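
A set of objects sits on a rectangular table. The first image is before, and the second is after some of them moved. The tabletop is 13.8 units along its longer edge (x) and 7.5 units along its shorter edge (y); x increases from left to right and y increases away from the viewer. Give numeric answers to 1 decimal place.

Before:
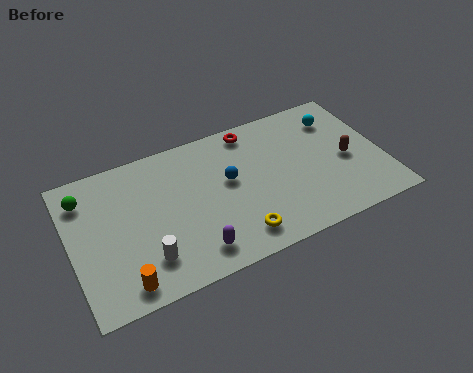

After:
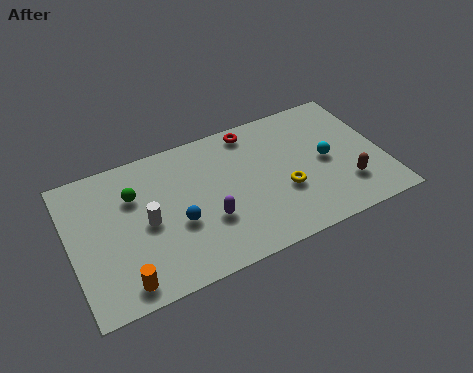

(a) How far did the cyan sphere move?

2.2

The cyan sphere was near (12.1, 5.8) before and (11.3, 3.7) after, so it travelled √(0.8² + 2.1²) ≈ 2.2 units.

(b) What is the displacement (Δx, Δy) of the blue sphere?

(-2.4, -1.3)

The blue sphere was at about (7.0, 4.3) and moved to about (4.6, 3.0).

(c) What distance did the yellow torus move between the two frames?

2.7

The yellow torus moved from about (7.0, 1.3) to (9.3, 2.8), a distance of √(2.3² + 1.5²) ≈ 2.7.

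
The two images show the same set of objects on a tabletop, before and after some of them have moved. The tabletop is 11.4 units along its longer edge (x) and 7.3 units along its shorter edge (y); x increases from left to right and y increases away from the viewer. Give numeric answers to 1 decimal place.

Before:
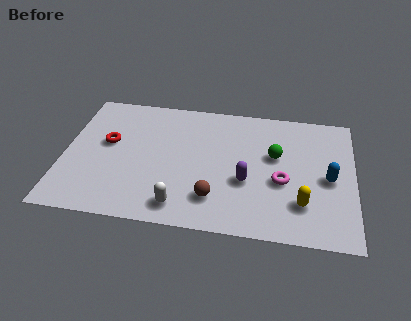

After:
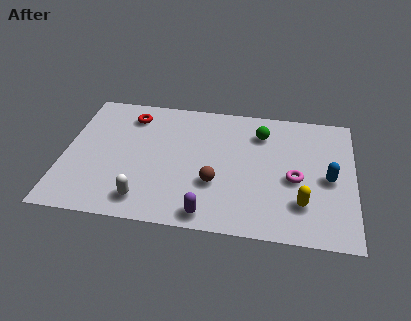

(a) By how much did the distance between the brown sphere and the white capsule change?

+1.6

Before: roughly 1.4 units apart; after: 3.0. That's 1.6 units further apart.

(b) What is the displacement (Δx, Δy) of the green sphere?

(-0.6, 1.2)

The green sphere was at about (8.3, 4.4) and moved to about (7.7, 5.6).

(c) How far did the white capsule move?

1.4

The white capsule was near (4.7, 1.1) before and (3.3, 1.2) after, so it travelled √(1.4² + 0.1²) ≈ 1.4 units.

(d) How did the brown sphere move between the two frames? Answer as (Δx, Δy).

(0.0, 0.8)

From the two frames, the brown sphere sits at roughly (6.0, 1.7) before and (6.0, 2.5) after.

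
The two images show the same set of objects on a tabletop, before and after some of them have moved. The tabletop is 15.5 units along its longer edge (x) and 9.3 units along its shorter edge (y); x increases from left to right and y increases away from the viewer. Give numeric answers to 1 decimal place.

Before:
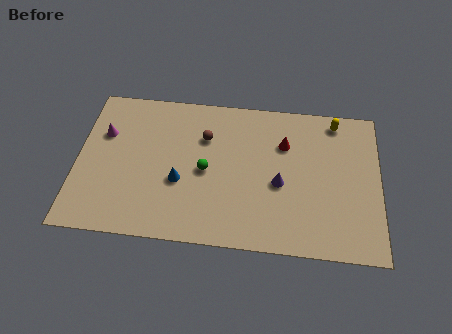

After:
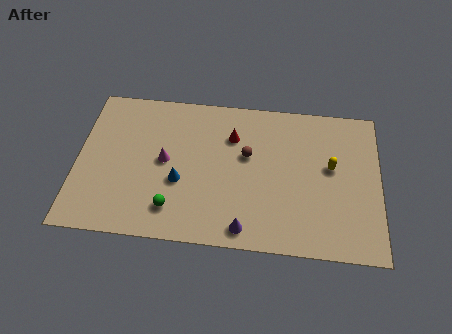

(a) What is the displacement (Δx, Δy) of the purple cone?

(-1.7, -2.9)

From the two frames, the purple cone sits at roughly (10.4, 4.0) before and (8.7, 1.1) after.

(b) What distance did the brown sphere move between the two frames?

2.4

The brown sphere moved from about (6.5, 6.5) to (8.7, 5.6), a distance of √(2.2² + 0.9²) ≈ 2.4.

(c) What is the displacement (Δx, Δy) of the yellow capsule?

(-0.2, -2.9)

The yellow capsule started near (13.2, 8.2) and ended near (13.0, 5.3).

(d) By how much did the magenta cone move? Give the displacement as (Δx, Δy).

(3.2, -1.4)

The magenta cone started near (1.3, 6.2) and ended near (4.5, 4.8).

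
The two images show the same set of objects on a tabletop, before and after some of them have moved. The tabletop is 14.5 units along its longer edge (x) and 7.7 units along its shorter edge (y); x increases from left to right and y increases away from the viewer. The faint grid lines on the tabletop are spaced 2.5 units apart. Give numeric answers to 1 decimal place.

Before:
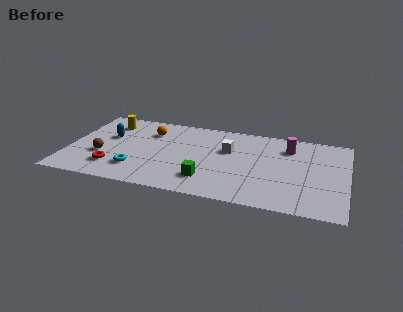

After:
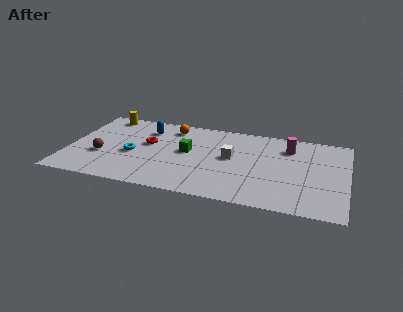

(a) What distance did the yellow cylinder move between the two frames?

0.8

From (1.9, 6.1) to (1.6, 6.8), the yellow cylinder covered √(0.3² + 0.7²) ≈ 0.8 units.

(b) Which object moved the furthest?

the red torus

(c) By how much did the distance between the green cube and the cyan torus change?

-0.8

The distance was about 3.7 in the first image and 2.9 in the second, so they moved 0.8 units closer together.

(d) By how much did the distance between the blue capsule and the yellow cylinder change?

+1.1

They were about 1.4 units apart before and 2.5 after — 1.1 units further apart.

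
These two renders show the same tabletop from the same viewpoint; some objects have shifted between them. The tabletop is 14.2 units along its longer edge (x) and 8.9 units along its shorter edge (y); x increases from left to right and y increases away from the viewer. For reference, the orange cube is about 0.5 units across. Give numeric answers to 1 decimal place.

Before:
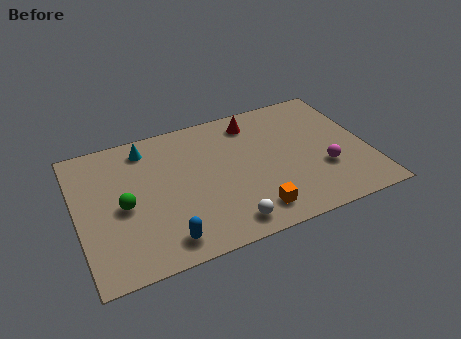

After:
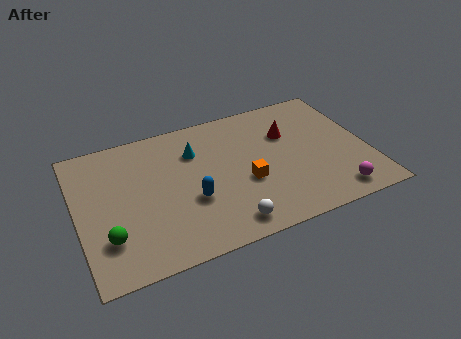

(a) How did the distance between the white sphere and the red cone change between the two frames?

-0.5

Before: roughly 6.5 units apart; after: 6.0. That's 0.5 units closer together.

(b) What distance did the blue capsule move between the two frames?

2.5

From (3.9, 1.3) to (5.4, 3.3), the blue capsule covered √(1.5² + 2.0²) ≈ 2.5 units.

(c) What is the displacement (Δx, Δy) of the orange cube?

(-0.1, 2.0)

The orange cube started near (8.2, 1.5) and ended near (8.1, 3.5).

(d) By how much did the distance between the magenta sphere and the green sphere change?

+1.2

They were about 9.8 units apart before and 11.0 after — 1.2 units further apart.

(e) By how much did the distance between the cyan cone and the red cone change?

-0.7

The distance was about 5.3 in the first image and 4.6 in the second, so they moved 0.7 units closer together.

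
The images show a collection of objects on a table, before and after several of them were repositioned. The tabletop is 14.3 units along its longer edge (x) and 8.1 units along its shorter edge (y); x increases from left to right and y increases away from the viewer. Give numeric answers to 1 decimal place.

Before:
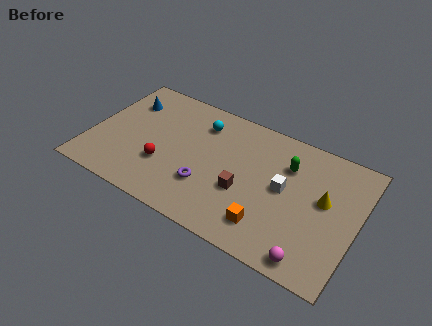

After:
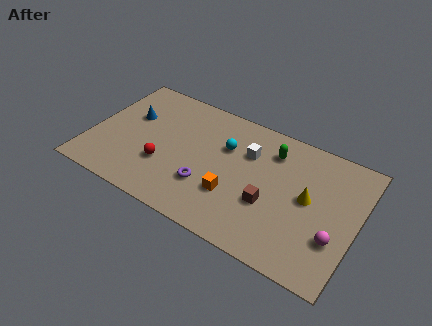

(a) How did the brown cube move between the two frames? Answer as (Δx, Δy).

(1.4, -0.1)

The brown cube started near (8.4, 3.1) and ended near (9.8, 3.0).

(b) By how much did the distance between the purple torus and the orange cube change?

-2.1

Before: roughly 3.5 units apart; after: 1.4. That's 2.1 units closer together.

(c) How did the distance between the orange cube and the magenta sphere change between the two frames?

+2.9

Before: roughly 2.5 units apart; after: 5.4. That's 2.9 units further apart.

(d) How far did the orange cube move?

2.2

From (9.9, 1.7) to (7.9, 2.6), the orange cube covered √(2.0² + 0.9²) ≈ 2.2 units.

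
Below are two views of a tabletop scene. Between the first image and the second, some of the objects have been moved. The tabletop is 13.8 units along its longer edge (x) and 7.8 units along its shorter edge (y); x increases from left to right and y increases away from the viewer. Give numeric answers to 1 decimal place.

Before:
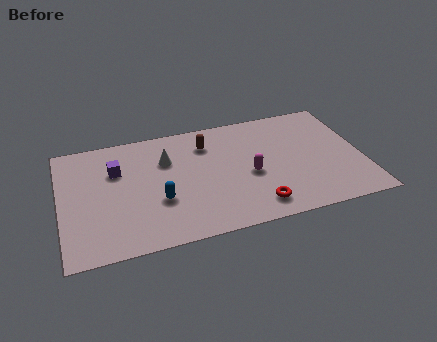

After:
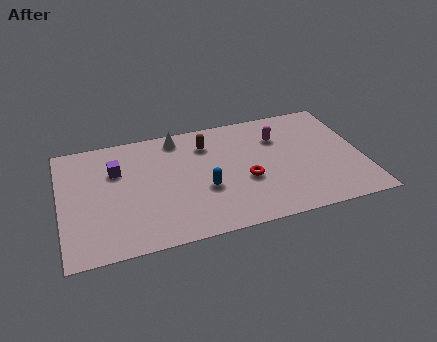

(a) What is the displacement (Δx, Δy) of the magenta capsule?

(1.5, 2.2)

The magenta capsule was at about (8.6, 3.4) and moved to about (10.1, 5.6).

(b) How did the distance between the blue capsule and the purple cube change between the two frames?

+1.4

Before: roughly 3.1 units apart; after: 4.5. That's 1.4 units further apart.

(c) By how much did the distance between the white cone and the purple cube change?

+1.0

The distance was about 2.3 in the first image and 3.3 in the second, so they moved 1.0 units further apart.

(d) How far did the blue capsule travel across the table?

2.1

The blue capsule moved from about (4.4, 2.8) to (6.5, 3.0), a distance of √(2.1² + 0.2²) ≈ 2.1.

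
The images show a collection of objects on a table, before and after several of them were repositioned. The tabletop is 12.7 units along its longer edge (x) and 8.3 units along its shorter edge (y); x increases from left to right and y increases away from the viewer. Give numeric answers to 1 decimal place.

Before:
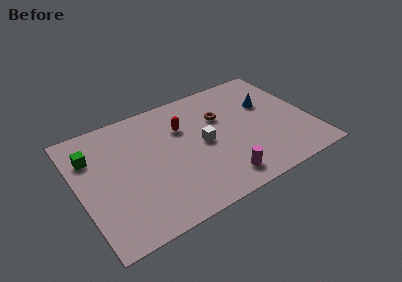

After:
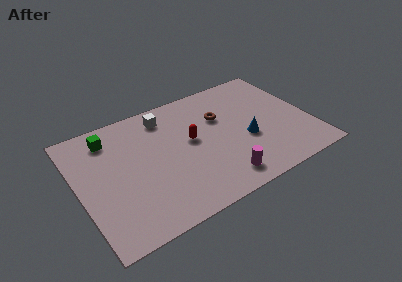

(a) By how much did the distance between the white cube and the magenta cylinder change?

+3.2

They were about 2.8 units apart before and 6.0 after — 3.2 units further apart.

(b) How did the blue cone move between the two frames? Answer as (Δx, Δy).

(-1.5, -2.0)

The blue cone was at about (10.6, 5.3) and moved to about (9.1, 3.3).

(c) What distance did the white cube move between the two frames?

3.3

The white cube was near (6.8, 4.1) before and (5.1, 6.9) after, so it travelled √(1.7² + 2.8²) ≈ 3.3 units.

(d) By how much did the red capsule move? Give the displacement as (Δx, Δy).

(0.3, -1.1)

The red capsule started near (5.9, 5.7) and ended near (6.2, 4.6).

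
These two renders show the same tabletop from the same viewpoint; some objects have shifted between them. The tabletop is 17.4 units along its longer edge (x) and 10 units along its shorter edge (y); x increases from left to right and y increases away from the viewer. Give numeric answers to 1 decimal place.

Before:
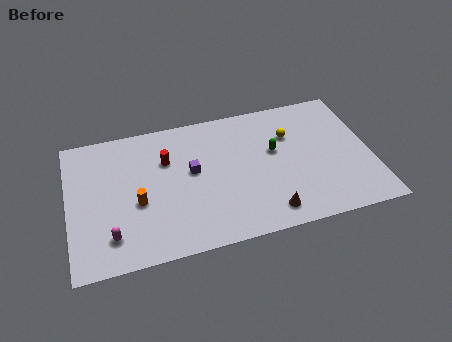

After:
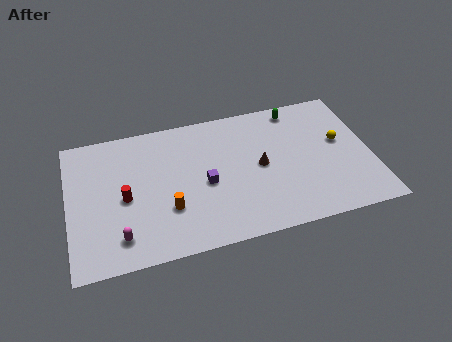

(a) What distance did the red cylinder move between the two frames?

3.3

The red cylinder moved from about (5.7, 6.8) to (3.2, 4.6), a distance of √(2.5² + 2.2²) ≈ 3.3.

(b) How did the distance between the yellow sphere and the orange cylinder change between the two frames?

+1.0

They were about 9.4 units apart before and 10.4 after — 1.0 units further apart.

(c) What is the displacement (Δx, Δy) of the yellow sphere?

(2.8, -1.2)

The yellow sphere started near (12.9, 6.9) and ended near (15.7, 5.7).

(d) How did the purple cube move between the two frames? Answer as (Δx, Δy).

(0.7, -1.1)

The purple cube was at about (7.1, 5.6) and moved to about (7.8, 4.5).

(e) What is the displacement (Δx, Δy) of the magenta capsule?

(0.5, -0.2)

From the two frames, the magenta capsule sits at roughly (2.3, 2.1) before and (2.8, 1.9) after.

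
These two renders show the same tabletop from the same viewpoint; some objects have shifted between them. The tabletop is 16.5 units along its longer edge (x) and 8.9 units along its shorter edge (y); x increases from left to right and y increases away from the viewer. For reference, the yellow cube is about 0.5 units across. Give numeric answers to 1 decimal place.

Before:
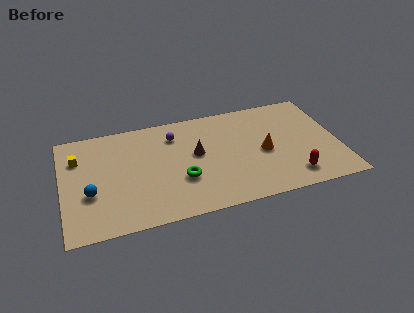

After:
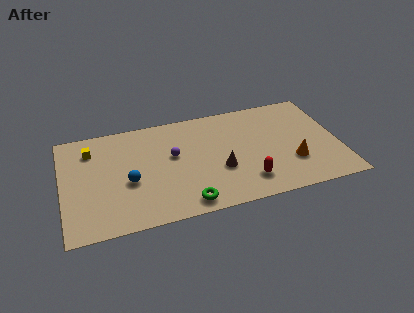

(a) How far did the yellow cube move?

0.9

The yellow cube was near (1.0, 6.4) before and (1.8, 6.9) after, so it travelled √(0.8² + 0.5²) ≈ 0.9 units.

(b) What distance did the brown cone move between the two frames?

2.1

The brown cone was near (8.0, 5.0) before and (9.3, 3.3) after, so it travelled √(1.3² + 1.7²) ≈ 2.1 units.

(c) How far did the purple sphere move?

1.7

The purple sphere moved from about (6.8, 6.9) to (6.6, 5.2), a distance of √(0.2² + 1.7²) ≈ 1.7.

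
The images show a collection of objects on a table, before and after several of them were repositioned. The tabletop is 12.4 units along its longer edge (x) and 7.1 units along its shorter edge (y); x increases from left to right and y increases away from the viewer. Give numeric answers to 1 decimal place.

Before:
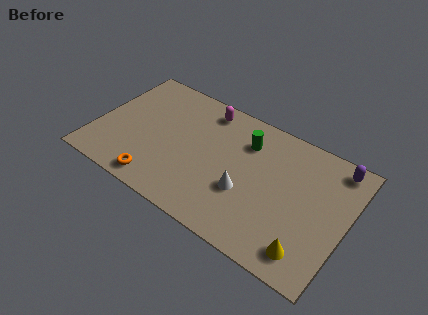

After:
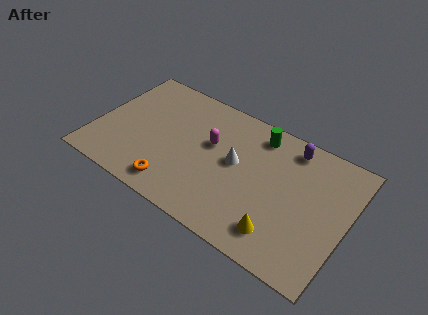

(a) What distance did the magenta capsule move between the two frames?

1.9

From (5.0, 6.1) to (5.6, 4.3), the magenta capsule covered √(0.6² + 1.8²) ≈ 1.9 units.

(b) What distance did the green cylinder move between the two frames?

0.9

The green cylinder moved from about (7.2, 5.3) to (7.7, 6.0), a distance of √(0.5² + 0.7²) ≈ 0.9.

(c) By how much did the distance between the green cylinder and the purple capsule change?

-2.8

The distance was about 4.4 in the first image and 1.6 in the second, so they moved 2.8 units closer together.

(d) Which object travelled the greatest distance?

the purple capsule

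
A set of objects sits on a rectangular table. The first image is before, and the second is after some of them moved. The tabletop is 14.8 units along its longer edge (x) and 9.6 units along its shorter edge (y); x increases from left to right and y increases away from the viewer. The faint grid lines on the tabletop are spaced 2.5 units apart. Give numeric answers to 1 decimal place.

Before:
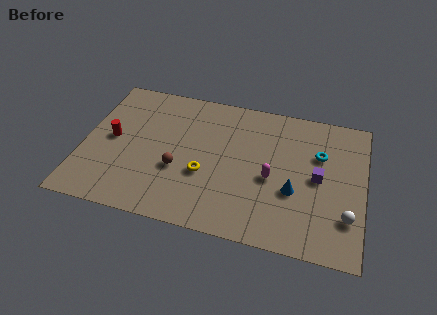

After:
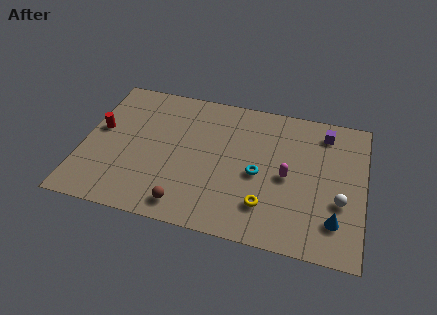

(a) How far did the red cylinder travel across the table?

0.9

From (1.5, 4.9) to (0.8, 5.4), the red cylinder covered √(0.7² + 0.5²) ≈ 0.9 units.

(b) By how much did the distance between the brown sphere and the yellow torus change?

+2.8

They were about 1.4 units apart before and 4.2 after — 2.8 units further apart.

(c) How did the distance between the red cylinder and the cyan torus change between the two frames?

-2.4

Before: roughly 11.0 units apart; after: 8.6. That's 2.4 units closer together.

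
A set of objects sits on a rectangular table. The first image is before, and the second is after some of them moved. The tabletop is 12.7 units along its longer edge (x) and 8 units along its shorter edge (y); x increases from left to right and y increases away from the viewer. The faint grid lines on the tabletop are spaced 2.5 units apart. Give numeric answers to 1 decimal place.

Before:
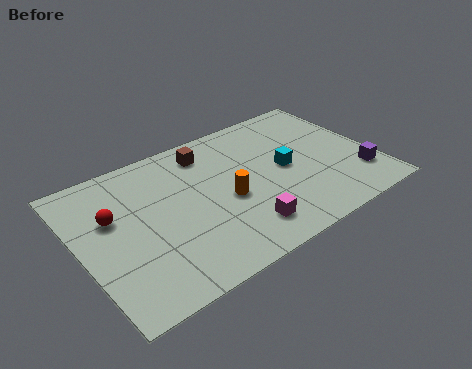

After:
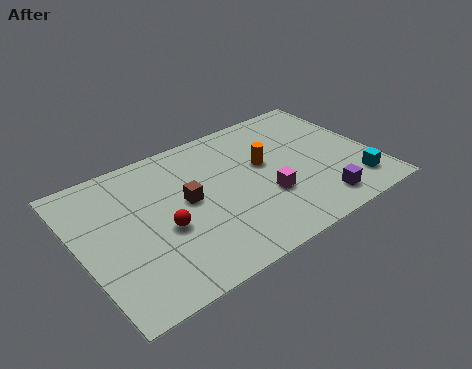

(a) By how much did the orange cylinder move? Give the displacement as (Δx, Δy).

(1.9, 1.2)

From the two frames, the orange cylinder sits at roughly (6.2, 3.5) before and (8.1, 4.7) after.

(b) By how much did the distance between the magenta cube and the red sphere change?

-1.6

They were about 6.0 units apart before and 4.4 after — 1.6 units closer together.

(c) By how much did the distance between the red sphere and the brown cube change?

-3.1

They were about 4.7 units apart before and 1.6 after — 3.1 units closer together.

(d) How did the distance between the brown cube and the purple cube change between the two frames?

-1.5

The distance was about 7.5 in the first image and 6.0 in the second, so they moved 1.5 units closer together.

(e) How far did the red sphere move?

2.5

From (1.5, 5.0) to (3.4, 3.3), the red sphere covered √(1.9² + 1.7²) ≈ 2.5 units.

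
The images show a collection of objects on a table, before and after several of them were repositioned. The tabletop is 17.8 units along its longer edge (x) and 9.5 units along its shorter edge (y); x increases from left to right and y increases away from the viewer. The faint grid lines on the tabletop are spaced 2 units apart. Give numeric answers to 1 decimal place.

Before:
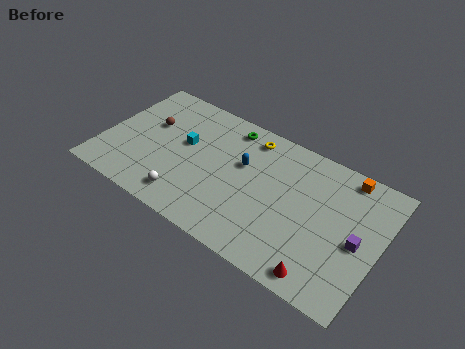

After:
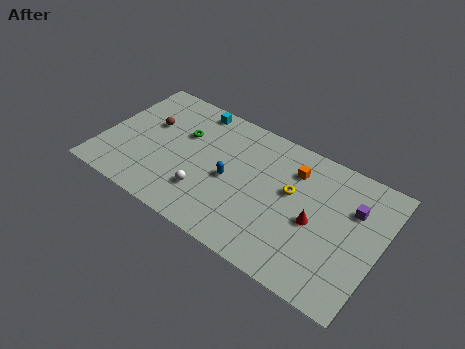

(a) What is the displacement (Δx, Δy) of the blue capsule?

(-0.6, -1.5)

The blue capsule was at about (8.9, 5.9) and moved to about (8.3, 4.4).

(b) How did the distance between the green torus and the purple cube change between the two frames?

+1.3

Before: roughly 9.7 units apart; after: 11.0. That's 1.3 units further apart.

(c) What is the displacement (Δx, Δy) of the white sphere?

(1.1, 1.0)

From the two frames, the white sphere sits at roughly (5.9, 1.6) before and (7.0, 2.6) after.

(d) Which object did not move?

the brown sphere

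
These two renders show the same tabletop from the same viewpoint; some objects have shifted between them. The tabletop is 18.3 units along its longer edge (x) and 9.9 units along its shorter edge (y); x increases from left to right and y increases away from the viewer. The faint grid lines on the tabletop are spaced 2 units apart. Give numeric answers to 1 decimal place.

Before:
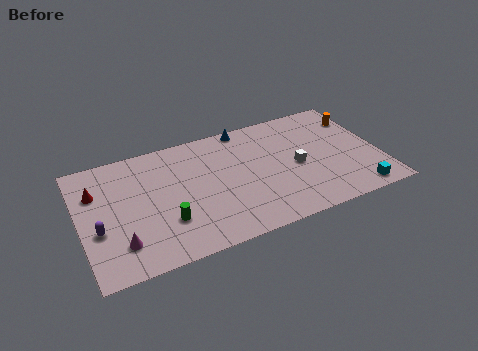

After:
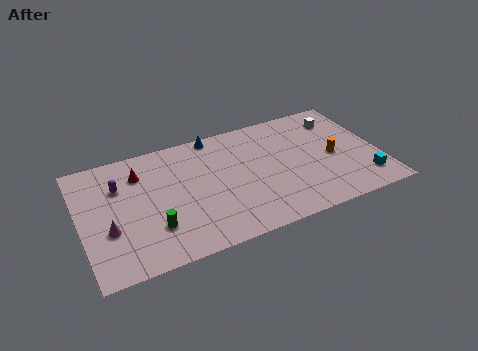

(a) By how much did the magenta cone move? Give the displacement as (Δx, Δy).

(-0.6, 1.3)

The magenta cone started near (2.2, 2.3) and ended near (1.6, 3.6).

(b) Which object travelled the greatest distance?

the white cube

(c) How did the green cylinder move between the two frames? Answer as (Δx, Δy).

(-0.8, -0.2)

The green cylinder was at about (5.0, 3.0) and moved to about (4.2, 2.8).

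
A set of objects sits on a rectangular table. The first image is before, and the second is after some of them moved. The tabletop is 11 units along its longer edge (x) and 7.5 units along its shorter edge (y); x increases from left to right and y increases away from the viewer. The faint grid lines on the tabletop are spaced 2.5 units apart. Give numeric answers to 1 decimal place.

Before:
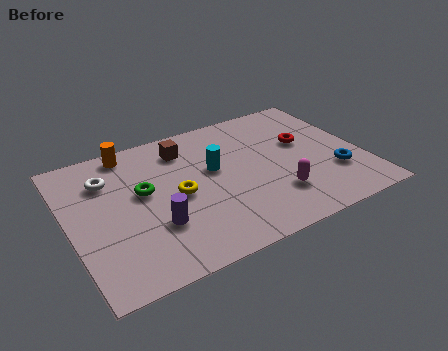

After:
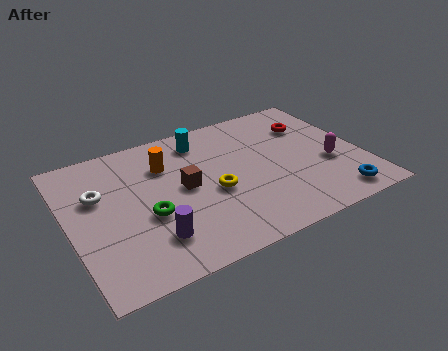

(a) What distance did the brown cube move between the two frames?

2.1

From (4.6, 6.0) to (4.3, 3.9), the brown cube covered √(0.3² + 2.1²) ≈ 2.1 units.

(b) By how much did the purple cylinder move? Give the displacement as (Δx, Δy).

(-0.2, -0.6)

The purple cylinder was at about (3.0, 2.4) and moved to about (2.8, 1.8).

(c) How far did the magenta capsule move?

2.4

The magenta capsule was near (7.5, 2.0) before and (9.7, 2.9) after, so it travelled √(2.2² + 0.9²) ≈ 2.4 units.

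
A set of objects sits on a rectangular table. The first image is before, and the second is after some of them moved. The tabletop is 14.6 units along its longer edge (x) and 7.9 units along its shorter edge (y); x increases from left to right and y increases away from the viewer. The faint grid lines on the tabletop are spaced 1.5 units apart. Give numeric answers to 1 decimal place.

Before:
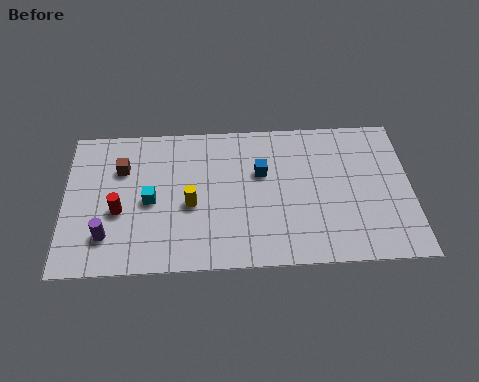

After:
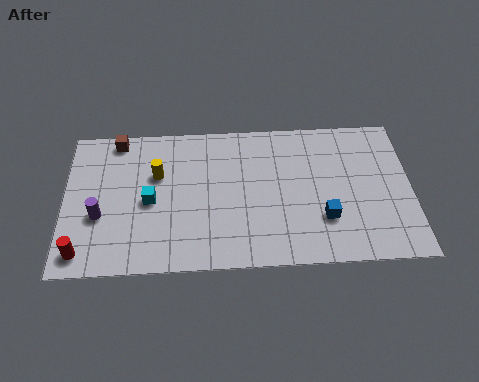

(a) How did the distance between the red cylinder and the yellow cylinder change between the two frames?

+2.1

Before: roughly 3.0 units apart; after: 5.1. That's 2.1 units further apart.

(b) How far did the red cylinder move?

2.6

From (2.3, 3.2) to (0.8, 1.1), the red cylinder covered √(1.5² + 2.1²) ≈ 2.6 units.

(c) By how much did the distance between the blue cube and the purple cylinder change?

+2.2

Before: roughly 7.2 units apart; after: 9.4. That's 2.2 units further apart.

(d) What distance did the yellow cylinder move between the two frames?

2.2

The yellow cylinder moved from about (5.3, 3.4) to (3.9, 5.1), a distance of √(1.4² + 1.7²) ≈ 2.2.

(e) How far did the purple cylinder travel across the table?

1.1

The purple cylinder moved from about (1.8, 1.9) to (1.5, 3.0), a distance of √(0.3² + 1.1²) ≈ 1.1.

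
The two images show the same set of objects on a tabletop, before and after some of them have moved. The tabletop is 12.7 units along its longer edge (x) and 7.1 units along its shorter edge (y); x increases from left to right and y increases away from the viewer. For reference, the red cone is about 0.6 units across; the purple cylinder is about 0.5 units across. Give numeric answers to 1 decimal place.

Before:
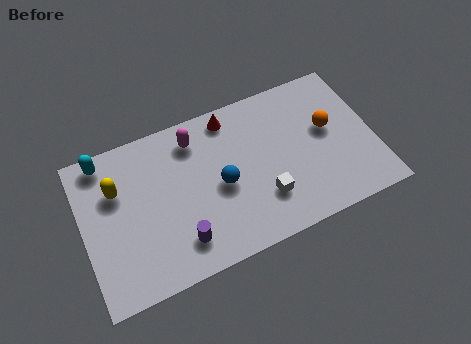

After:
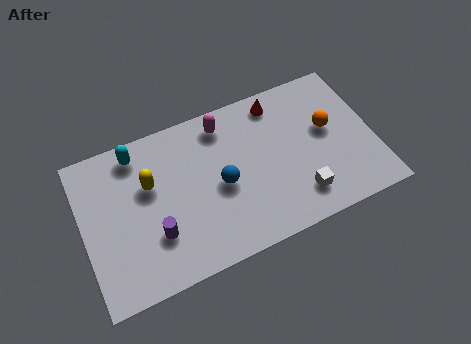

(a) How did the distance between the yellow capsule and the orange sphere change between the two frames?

-1.4

They were about 9.2 units apart before and 7.8 after — 1.4 units closer together.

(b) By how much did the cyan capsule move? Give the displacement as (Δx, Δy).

(1.4, -0.2)

From the two frames, the cyan capsule sits at roughly (1.2, 6.3) before and (2.6, 6.1) after.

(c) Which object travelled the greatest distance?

the red cone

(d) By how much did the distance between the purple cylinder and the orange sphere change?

+0.7

They were about 7.3 units apart before and 8.0 after — 0.7 units further apart.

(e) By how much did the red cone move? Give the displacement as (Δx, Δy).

(2.1, -0.1)

The red cone was at about (6.7, 6.2) and moved to about (8.8, 6.1).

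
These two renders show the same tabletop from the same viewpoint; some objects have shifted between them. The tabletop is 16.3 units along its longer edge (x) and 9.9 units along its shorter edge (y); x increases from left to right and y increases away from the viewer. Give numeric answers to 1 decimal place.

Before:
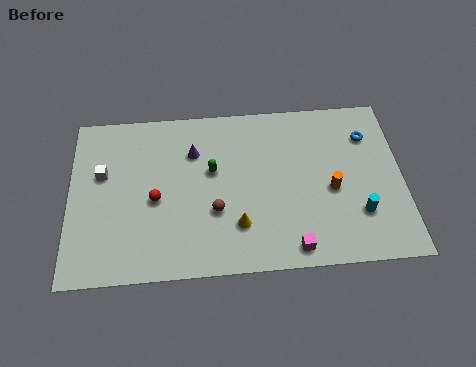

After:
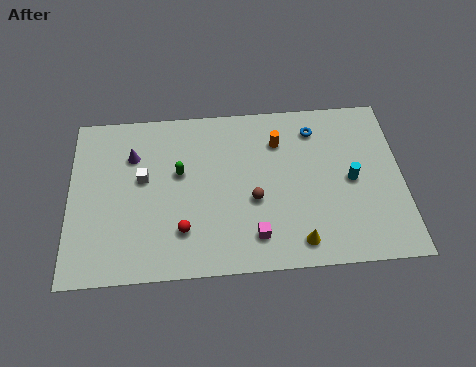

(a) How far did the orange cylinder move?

4.0

From (12.8, 4.3) to (10.3, 7.4), the orange cylinder covered √(2.5² + 3.1²) ≈ 4.0 units.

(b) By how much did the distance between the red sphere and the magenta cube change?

-3.8

Before: roughly 7.4 units apart; after: 3.6. That's 3.8 units closer together.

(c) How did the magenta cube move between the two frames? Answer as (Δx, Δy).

(-1.8, 0.8)

From the two frames, the magenta cube sits at roughly (10.8, 1.1) before and (9.0, 1.9) after.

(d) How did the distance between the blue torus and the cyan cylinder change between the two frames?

-1.0

The distance was about 4.6 in the first image and 3.6 in the second, so they moved 1.0 units closer together.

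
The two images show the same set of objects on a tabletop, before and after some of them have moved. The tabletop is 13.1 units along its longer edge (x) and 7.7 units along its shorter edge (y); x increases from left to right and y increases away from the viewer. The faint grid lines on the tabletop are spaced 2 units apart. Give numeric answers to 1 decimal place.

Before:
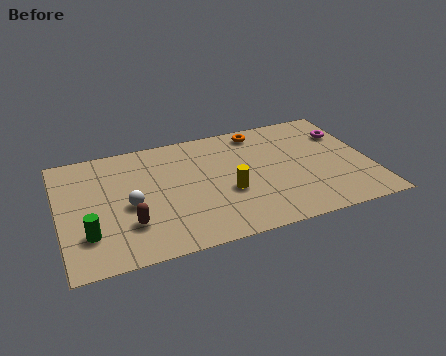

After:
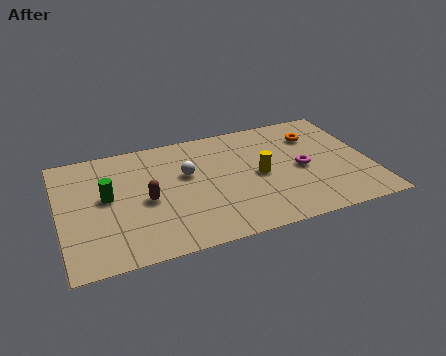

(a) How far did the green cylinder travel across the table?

2.3

From (1.1, 2.1) to (2.0, 4.2), the green cylinder covered √(0.9² + 2.1²) ≈ 2.3 units.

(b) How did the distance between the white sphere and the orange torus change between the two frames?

-1.0

Before: roughly 6.7 units apart; after: 5.7. That's 1.0 units closer together.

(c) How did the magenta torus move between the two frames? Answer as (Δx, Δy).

(-2.1, -1.9)

The magenta torus started near (12.3, 5.5) and ended near (10.2, 3.6).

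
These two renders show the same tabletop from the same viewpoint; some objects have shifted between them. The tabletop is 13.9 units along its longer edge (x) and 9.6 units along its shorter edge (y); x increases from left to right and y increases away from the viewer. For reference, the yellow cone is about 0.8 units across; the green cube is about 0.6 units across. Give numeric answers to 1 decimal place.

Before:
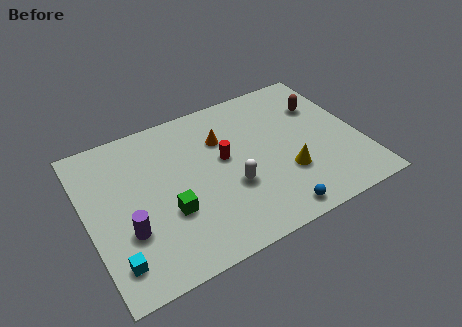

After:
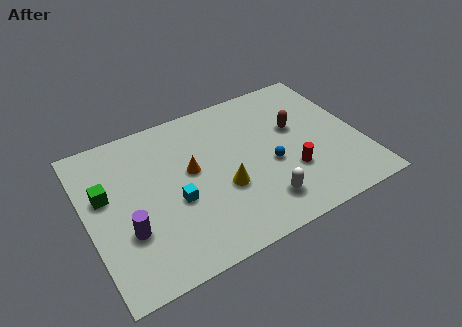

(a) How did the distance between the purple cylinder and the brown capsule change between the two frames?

-1.7

The distance was about 11.1 in the first image and 9.4 in the second, so they moved 1.7 units closer together.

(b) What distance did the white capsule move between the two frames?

2.1

From (7.1, 3.5) to (8.4, 1.9), the white capsule covered √(1.3² + 1.6²) ≈ 2.1 units.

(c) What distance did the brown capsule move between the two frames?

1.7

The brown capsule was near (12.3, 6.7) before and (10.8, 5.8) after, so it travelled √(1.5² + 0.9²) ≈ 1.7 units.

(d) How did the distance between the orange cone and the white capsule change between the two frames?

+1.5

The distance was about 3.2 in the first image and 4.7 in the second, so they moved 1.5 units further apart.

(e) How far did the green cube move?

3.8

The green cube moved from about (3.9, 3.4) to (1.0, 5.8), a distance of √(2.9² + 2.4²) ≈ 3.8.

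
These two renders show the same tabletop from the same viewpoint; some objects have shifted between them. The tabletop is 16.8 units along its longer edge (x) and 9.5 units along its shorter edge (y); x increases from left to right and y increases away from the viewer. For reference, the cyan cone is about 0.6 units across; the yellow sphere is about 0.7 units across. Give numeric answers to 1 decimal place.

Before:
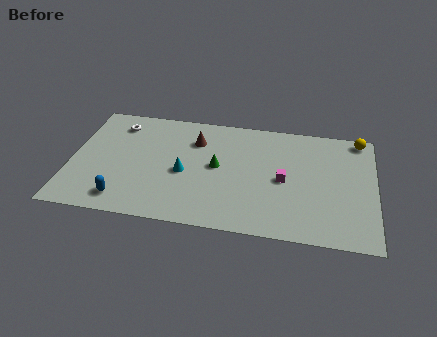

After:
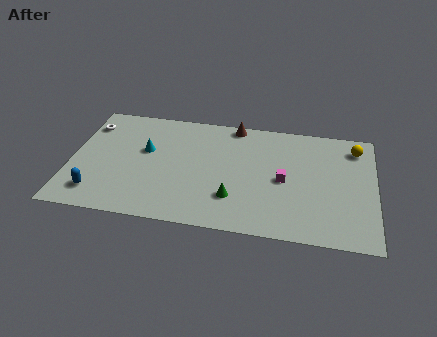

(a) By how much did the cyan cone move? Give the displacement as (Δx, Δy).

(-2.2, 1.5)

The cyan cone started near (6.3, 4.2) and ended near (4.1, 5.7).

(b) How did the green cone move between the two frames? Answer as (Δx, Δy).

(1.0, -2.4)

The green cone started near (8.1, 5.0) and ended near (9.1, 2.6).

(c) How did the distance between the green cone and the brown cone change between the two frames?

+3.7

The distance was about 2.4 in the first image and 6.1 in the second, so they moved 3.7 units further apart.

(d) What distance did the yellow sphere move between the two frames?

0.8

From (15.9, 8.6) to (15.7, 7.8), the yellow sphere covered √(0.2² + 0.8²) ≈ 0.8 units.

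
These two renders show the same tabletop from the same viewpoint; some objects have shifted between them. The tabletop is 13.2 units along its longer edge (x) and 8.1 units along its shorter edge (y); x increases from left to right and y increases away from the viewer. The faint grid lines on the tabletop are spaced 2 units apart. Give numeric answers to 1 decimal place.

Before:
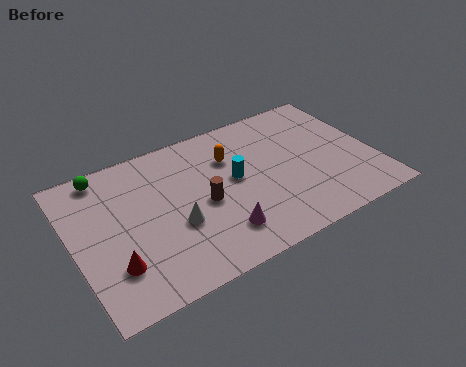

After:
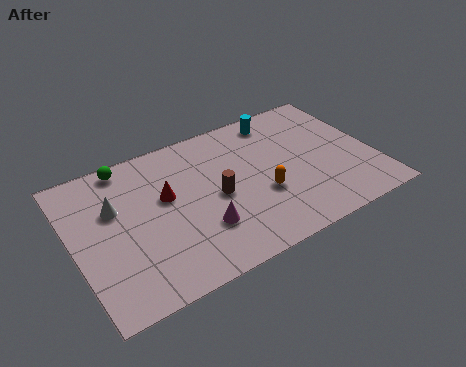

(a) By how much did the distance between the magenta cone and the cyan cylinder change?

+3.4

The distance was about 2.8 in the first image and 6.2 in the second, so they moved 3.4 units further apart.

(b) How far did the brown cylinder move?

0.6

The brown cylinder was near (5.6, 3.7) before and (6.2, 3.8) after, so it travelled √(0.6² + 0.1²) ≈ 0.6 units.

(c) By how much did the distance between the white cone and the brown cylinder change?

+3.1

They were about 1.4 units apart before and 4.5 after — 3.1 units further apart.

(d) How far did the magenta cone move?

0.9

The magenta cone moved from about (6.0, 1.8) to (5.3, 2.4), a distance of √(0.7² + 0.6²) ≈ 0.9.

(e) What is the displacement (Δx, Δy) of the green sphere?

(1.0, 0.1)

The green sphere was at about (1.7, 7.2) and moved to about (2.7, 7.3).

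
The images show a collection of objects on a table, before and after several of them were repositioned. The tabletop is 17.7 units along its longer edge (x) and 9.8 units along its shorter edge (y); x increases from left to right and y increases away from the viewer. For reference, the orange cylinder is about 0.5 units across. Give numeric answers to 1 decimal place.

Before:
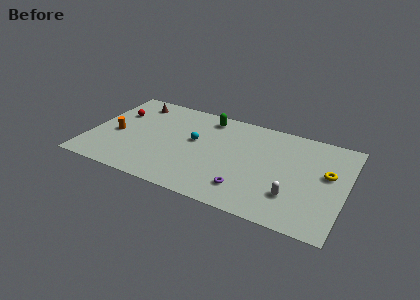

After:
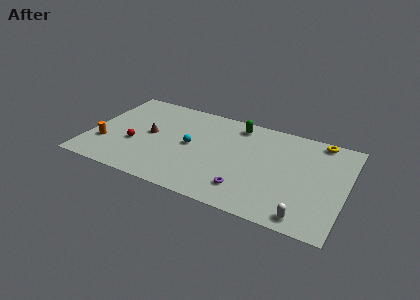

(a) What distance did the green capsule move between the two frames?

2.1

From (7.8, 8.4) to (9.9, 8.4), the green capsule covered √(2.1² + 0.0²) ≈ 2.1 units.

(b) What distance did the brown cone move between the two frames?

3.4

From (2.6, 8.2) to (4.1, 5.1), the brown cone covered √(1.5² + 3.1²) ≈ 3.4 units.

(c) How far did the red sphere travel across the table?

3.3

The red sphere was near (1.6, 6.6) before and (3.2, 3.7) after, so it travelled √(1.6² + 2.9²) ≈ 3.3 units.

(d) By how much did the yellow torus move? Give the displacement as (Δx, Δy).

(-0.8, 3.2)

The yellow torus was at about (16.4, 5.7) and moved to about (15.6, 8.9).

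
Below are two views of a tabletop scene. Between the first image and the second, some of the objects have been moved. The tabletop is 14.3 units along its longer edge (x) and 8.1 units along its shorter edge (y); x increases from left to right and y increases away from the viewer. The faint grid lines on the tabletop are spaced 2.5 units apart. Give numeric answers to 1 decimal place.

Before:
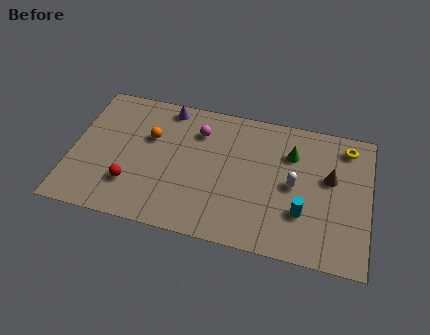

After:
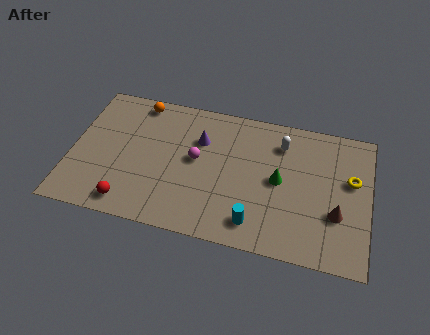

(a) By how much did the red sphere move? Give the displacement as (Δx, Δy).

(0.0, -1.1)

From the two frames, the red sphere sits at roughly (3.0, 2.2) before and (3.0, 1.1) after.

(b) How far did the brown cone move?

2.0

From (12.4, 4.8) to (12.8, 2.8), the brown cone covered √(0.4² + 2.0²) ≈ 2.0 units.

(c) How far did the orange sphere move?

2.1

From (3.7, 5.2) to (3.0, 7.2), the orange sphere covered √(0.7² + 2.0²) ≈ 2.1 units.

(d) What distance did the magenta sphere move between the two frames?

1.7

From (6.0, 6.1) to (6.0, 4.4), the magenta sphere covered √(0.0² + 1.7²) ≈ 1.7 units.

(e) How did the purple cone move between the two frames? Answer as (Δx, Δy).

(1.7, -1.6)

The purple cone started near (4.4, 7.2) and ended near (6.1, 5.6).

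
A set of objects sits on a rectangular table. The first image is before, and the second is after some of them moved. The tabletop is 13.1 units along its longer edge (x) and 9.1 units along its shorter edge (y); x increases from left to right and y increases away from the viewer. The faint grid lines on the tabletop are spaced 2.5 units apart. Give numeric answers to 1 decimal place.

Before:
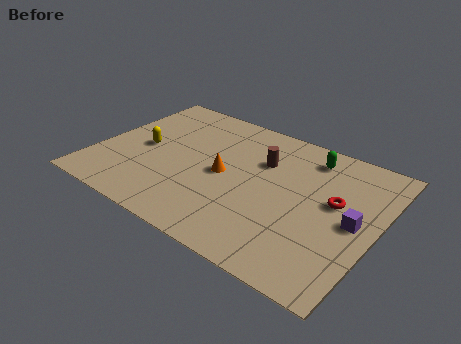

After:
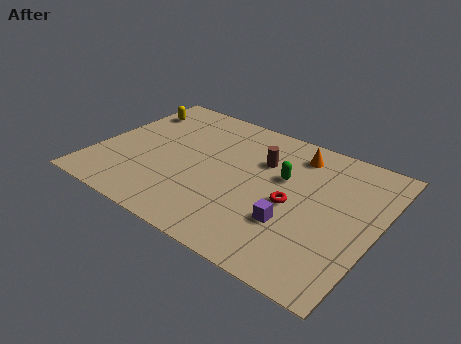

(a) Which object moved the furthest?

the orange cone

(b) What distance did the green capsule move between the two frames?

2.2

The green capsule moved from about (9.5, 7.6) to (8.6, 5.6), a distance of √(0.9² + 2.0²) ≈ 2.2.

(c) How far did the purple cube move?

3.0

The purple cube was near (12.1, 4.4) before and (9.5, 2.9) after, so it travelled √(2.6² + 1.5²) ≈ 3.0 units.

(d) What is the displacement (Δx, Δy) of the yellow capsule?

(-1.1, 2.6)

The yellow capsule was at about (2.1, 4.4) and moved to about (1.0, 7.0).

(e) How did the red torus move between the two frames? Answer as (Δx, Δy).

(-1.8, -1.1)

The red torus started near (11.1, 5.2) and ended near (9.3, 4.1).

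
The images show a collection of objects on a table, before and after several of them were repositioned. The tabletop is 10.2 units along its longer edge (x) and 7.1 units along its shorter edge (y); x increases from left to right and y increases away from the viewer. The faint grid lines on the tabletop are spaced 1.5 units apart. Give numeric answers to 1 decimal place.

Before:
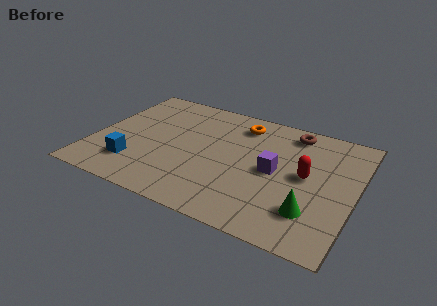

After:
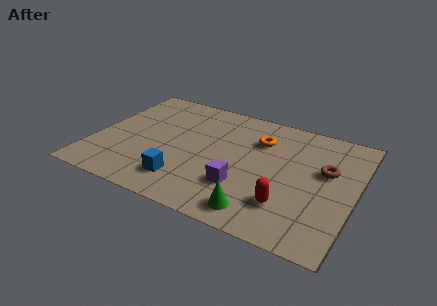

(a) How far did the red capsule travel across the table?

2.0

The red capsule was near (8.3, 3.7) before and (7.8, 1.8) after, so it travelled √(0.5² + 1.9²) ≈ 2.0 units.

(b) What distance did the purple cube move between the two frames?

1.8

The purple cube moved from about (7.1, 3.5) to (6.0, 2.1), a distance of √(1.1² + 1.4²) ≈ 1.8.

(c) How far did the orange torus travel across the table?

1.1

From (5.5, 5.8) to (6.3, 5.1), the orange torus covered √(0.8² + 0.7²) ≈ 1.1 units.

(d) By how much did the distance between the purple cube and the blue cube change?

-3.3

The distance was about 5.6 in the first image and 2.3 in the second, so they moved 3.3 units closer together.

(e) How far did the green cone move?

2.1

The green cone was near (8.7, 1.8) before and (6.8, 1.0) after, so it travelled √(1.9² + 0.8²) ≈ 2.1 units.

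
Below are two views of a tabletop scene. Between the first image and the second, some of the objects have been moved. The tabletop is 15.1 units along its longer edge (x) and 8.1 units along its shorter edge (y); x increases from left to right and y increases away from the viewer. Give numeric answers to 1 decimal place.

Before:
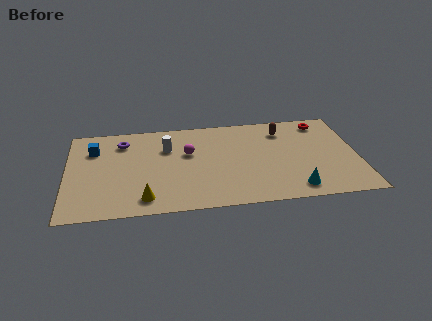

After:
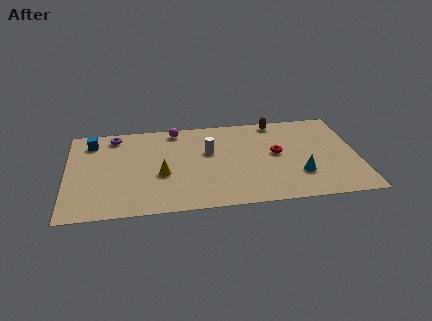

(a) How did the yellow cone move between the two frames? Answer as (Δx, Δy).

(0.9, 2.0)

The yellow cone was at about (4.0, 1.3) and moved to about (4.9, 3.3).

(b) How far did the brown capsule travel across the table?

0.9

The brown capsule was near (11.3, 6.4) before and (11.0, 7.3) after, so it travelled √(0.3² + 0.9²) ≈ 0.9 units.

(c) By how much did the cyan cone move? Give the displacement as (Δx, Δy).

(0.3, 1.2)

From the two frames, the cyan cone sits at roughly (11.7, 1.2) before and (12.0, 2.4) after.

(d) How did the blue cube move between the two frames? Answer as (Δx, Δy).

(-0.1, 0.7)

The blue cube started near (1.4, 5.9) and ended near (1.3, 6.6).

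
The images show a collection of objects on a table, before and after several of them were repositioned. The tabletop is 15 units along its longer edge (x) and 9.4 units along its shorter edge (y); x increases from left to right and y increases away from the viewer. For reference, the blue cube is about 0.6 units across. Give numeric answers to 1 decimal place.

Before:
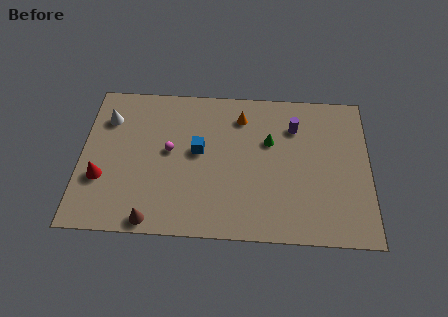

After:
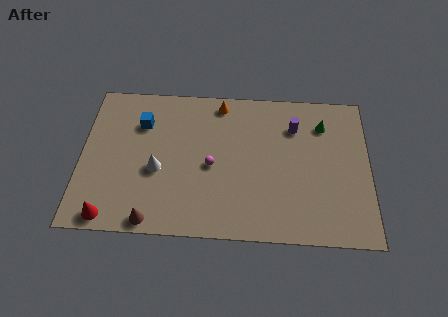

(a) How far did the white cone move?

4.1

The white cone was near (1.3, 7.0) before and (4.0, 3.9) after, so it travelled √(2.7² + 3.1²) ≈ 4.1 units.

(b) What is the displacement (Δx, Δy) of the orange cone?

(-1.1, 0.8)

From the two frames, the orange cone sits at roughly (8.3, 7.5) before and (7.2, 8.3) after.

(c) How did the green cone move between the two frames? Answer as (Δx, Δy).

(2.8, 1.2)

From the two frames, the green cone sits at roughly (9.8, 6.0) before and (12.6, 7.2) after.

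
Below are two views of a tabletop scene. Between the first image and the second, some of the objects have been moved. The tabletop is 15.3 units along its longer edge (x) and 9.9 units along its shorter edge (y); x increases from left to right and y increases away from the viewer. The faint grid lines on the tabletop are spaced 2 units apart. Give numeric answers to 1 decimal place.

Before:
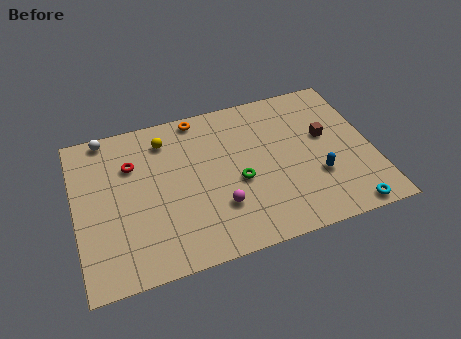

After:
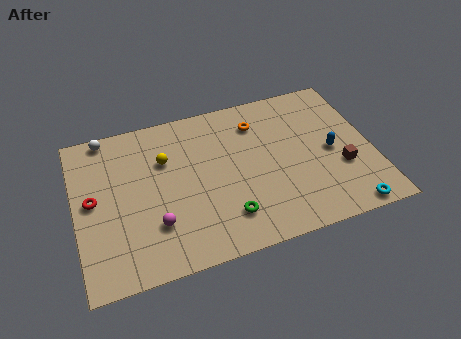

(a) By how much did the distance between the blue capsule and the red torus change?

+2.3

The distance was about 10.0 in the first image and 12.3 in the second, so they moved 2.3 units further apart.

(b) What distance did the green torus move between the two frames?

2.2

The green torus moved from about (8.3, 4.2) to (7.5, 2.2), a distance of √(0.8² + 2.0²) ≈ 2.2.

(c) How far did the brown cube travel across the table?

2.4

The brown cube moved from about (13.0, 5.8) to (13.6, 3.5), a distance of √(0.6² + 2.3²) ≈ 2.4.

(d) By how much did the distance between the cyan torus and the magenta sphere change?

+3.2

Before: roughly 6.7 units apart; after: 9.9. That's 3.2 units further apart.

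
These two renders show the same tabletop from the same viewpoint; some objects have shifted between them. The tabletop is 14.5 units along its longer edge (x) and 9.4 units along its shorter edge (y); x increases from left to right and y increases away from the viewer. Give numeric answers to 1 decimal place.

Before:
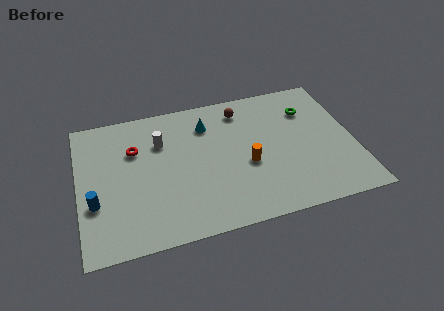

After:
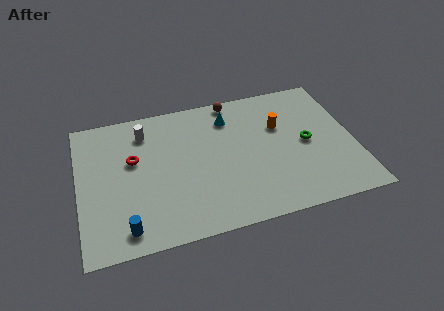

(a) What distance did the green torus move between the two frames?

2.3

The green torus was near (12.3, 6.9) before and (12.0, 4.6) after, so it travelled √(0.3² + 2.3²) ≈ 2.3 units.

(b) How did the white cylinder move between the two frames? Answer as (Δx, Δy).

(-0.8, 0.9)

The white cylinder was at about (4.4, 6.6) and moved to about (3.6, 7.5).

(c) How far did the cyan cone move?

1.2

From (6.9, 7.2) to (8.1, 7.4), the cyan cone covered √(1.2² + 0.2²) ≈ 1.2 units.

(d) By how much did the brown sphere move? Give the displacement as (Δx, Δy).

(-0.4, 0.8)

From the two frames, the brown sphere sits at roughly (8.8, 7.8) before and (8.4, 8.6) after.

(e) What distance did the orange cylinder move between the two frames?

2.9

The orange cylinder was near (8.8, 3.9) before and (10.7, 6.1) after, so it travelled √(1.9² + 2.2²) ≈ 2.9 units.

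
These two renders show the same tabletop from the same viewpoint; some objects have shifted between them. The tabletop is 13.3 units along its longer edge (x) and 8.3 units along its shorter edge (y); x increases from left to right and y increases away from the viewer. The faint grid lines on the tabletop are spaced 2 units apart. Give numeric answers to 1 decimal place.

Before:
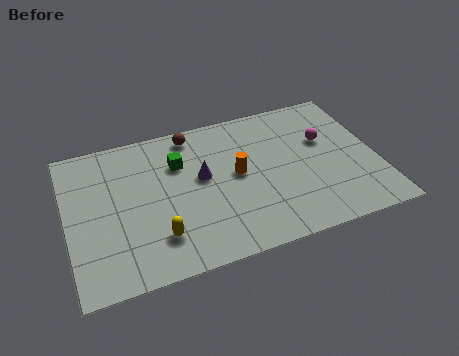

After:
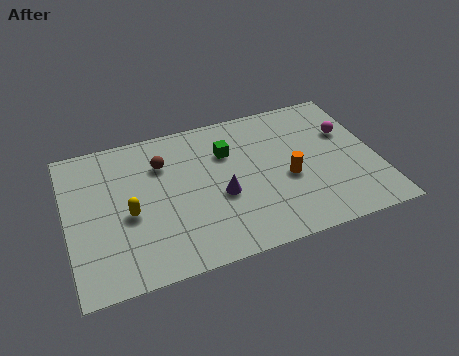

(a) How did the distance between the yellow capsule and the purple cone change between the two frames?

+0.5

Before: roughly 3.4 units apart; after: 3.9. That's 0.5 units further apart.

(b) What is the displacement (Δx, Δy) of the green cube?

(2.1, 0.0)

From the two frames, the green cube sits at roughly (4.9, 5.8) before and (7.0, 5.8) after.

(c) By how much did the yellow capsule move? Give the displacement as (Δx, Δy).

(-1.1, 1.6)

The yellow capsule was at about (3.7, 2.0) and moved to about (2.6, 3.6).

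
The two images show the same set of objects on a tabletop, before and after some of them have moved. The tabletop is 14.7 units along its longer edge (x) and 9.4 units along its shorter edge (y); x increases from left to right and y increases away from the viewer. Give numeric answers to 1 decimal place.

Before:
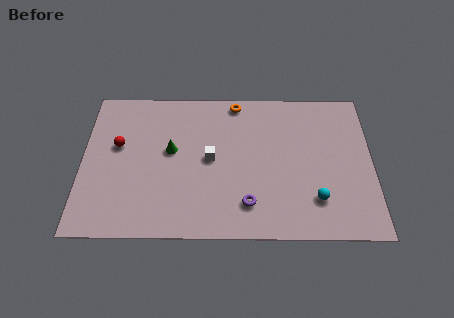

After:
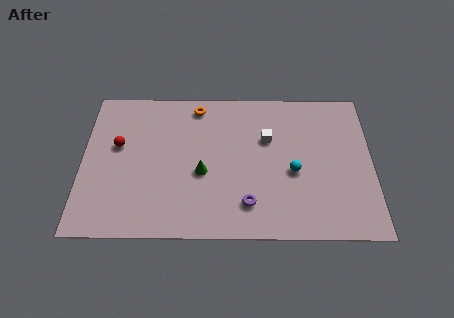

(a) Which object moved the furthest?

the white cube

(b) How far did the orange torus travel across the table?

2.0

From (7.8, 8.5) to (5.8, 8.2), the orange torus covered √(2.0² + 0.3²) ≈ 2.0 units.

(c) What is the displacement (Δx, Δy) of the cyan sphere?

(-1.1, 1.7)

The cyan sphere was at about (11.8, 2.3) and moved to about (10.7, 4.0).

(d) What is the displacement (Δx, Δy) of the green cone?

(1.6, -1.4)

The green cone was at about (4.5, 5.3) and moved to about (6.1, 3.9).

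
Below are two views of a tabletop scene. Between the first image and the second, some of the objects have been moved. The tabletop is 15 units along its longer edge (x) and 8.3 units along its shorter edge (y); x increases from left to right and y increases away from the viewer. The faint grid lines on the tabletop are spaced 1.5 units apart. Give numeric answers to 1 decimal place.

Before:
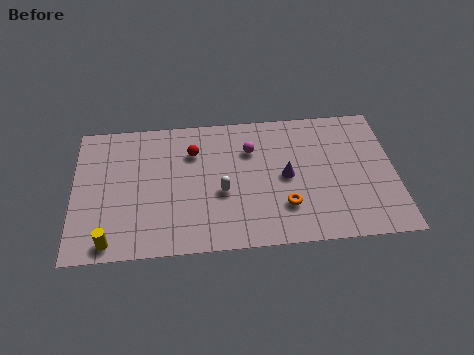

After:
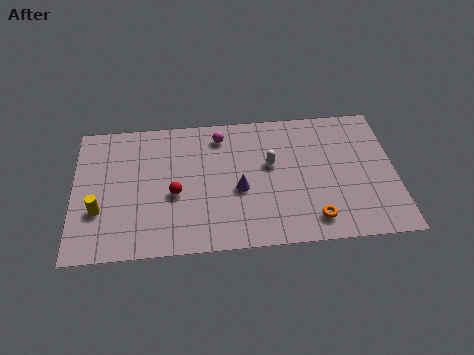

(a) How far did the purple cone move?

2.3

The purple cone was near (9.9, 4.1) before and (7.7, 3.5) after, so it travelled √(2.2² + 0.6²) ≈ 2.3 units.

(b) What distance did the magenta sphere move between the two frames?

1.7

The magenta sphere was near (8.3, 5.9) before and (6.9, 6.9) after, so it travelled √(1.4² + 1.0²) ≈ 1.7 units.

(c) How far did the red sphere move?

2.7

The red sphere was near (5.6, 6.0) before and (4.7, 3.5) after, so it travelled √(0.9² + 2.5²) ≈ 2.7 units.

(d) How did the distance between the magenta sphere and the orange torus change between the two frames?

+3.0

Before: roughly 3.9 units apart; after: 6.9. That's 3.0 units further apart.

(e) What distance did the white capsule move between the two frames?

2.7

From (6.9, 3.4) to (9.2, 4.9), the white capsule covered √(2.3² + 1.5²) ≈ 2.7 units.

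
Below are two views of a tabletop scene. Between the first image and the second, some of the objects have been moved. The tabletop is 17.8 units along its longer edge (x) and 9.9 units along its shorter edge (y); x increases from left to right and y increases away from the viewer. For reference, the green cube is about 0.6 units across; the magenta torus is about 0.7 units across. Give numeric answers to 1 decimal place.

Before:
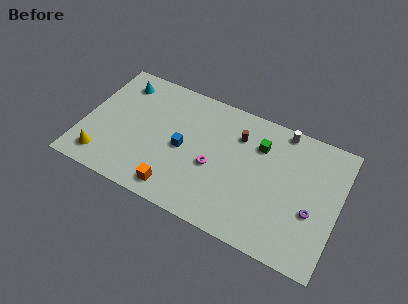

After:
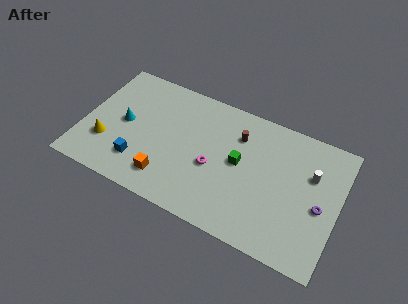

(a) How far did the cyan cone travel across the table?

3.2

From (2.1, 8.1) to (2.8, 5.0), the cyan cone covered √(0.7² + 3.1²) ≈ 3.2 units.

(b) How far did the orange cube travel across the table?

0.9

The orange cube moved from about (6.9, 1.4) to (6.2, 2.0), a distance of √(0.7² + 0.6²) ≈ 0.9.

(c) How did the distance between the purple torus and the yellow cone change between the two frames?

+0.3

They were about 14.6 units apart before and 14.9 after — 0.3 units further apart.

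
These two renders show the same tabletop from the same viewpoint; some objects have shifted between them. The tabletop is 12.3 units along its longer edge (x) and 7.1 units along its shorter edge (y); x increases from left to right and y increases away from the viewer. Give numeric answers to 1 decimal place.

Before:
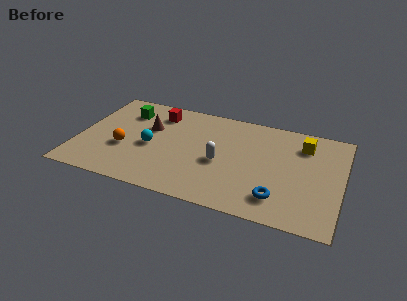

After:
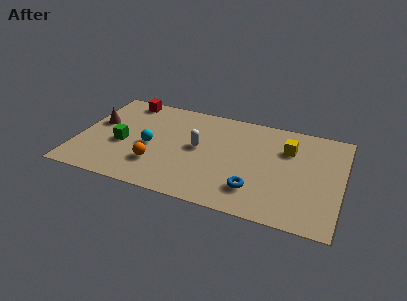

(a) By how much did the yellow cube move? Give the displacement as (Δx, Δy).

(-0.7, -0.5)

The yellow cube was at about (10.4, 5.5) and moved to about (9.7, 5.0).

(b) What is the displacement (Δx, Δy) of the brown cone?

(-2.4, -0.3)

From the two frames, the brown cone sits at roughly (3.2, 4.5) before and (0.8, 4.2) after.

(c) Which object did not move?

the cyan sphere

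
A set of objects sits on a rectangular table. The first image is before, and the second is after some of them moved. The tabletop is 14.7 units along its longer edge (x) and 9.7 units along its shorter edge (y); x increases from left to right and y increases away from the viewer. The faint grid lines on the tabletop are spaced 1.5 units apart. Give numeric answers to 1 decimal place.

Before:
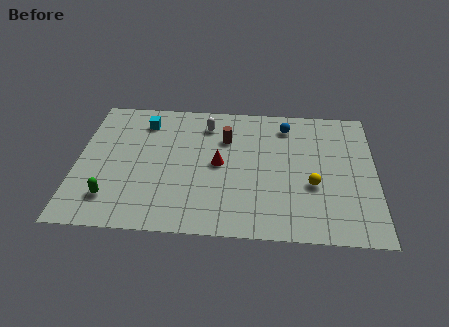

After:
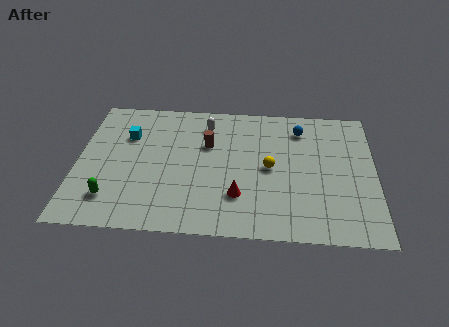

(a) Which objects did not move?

the green capsule and the white capsule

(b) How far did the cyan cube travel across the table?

1.4

The cyan cube was near (3.2, 7.8) before and (2.4, 6.7) after, so it travelled √(0.8² + 1.1²) ≈ 1.4 units.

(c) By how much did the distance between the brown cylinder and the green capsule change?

-1.0

Before: roughly 7.2 units apart; after: 6.2. That's 1.0 units closer together.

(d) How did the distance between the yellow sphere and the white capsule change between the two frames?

-2.3

The distance was about 6.7 in the first image and 4.4 in the second, so they moved 2.3 units closer together.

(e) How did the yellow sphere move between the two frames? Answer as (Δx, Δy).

(-2.1, 1.1)

The yellow sphere was at about (11.6, 3.7) and moved to about (9.5, 4.8).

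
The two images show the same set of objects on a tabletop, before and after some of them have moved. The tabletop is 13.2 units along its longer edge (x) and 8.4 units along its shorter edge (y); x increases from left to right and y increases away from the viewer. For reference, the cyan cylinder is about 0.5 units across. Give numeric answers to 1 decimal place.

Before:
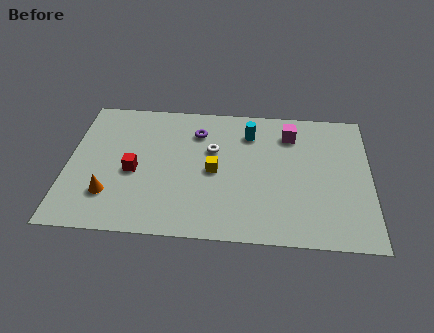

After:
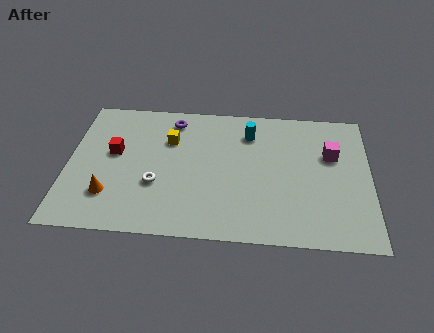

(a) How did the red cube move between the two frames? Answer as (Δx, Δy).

(-0.9, 1.1)

The red cube was at about (2.9, 3.7) and moved to about (2.0, 4.8).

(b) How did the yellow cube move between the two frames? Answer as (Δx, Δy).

(-2.0, 1.8)

The yellow cube started near (6.4, 4.0) and ended near (4.4, 5.8).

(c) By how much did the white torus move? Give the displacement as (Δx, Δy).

(-2.4, -2.3)

The white torus was at about (6.3, 5.3) and moved to about (3.9, 3.0).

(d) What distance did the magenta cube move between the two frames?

2.2

The magenta cube moved from about (9.7, 6.6) to (11.5, 5.4), a distance of √(1.8² + 1.2²) ≈ 2.2.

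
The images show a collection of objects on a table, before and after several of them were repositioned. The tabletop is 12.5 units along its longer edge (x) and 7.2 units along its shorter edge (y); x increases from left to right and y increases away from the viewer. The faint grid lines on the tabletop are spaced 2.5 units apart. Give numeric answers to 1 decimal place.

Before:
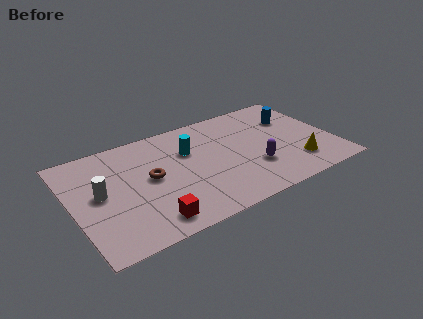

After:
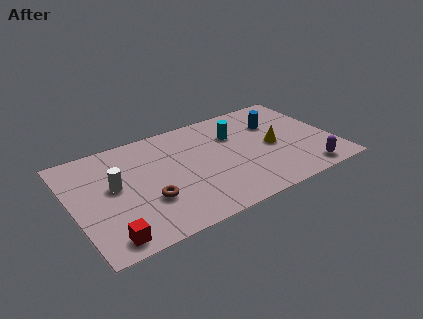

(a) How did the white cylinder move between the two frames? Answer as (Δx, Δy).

(0.7, 0.2)

From the two frames, the white cylinder sits at roughly (1.3, 3.8) before and (2.0, 4.0) after.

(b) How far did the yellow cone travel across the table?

1.9

The yellow cone was near (10.5, 1.7) before and (9.6, 3.4) after, so it travelled √(0.9² + 1.7²) ≈ 1.9 units.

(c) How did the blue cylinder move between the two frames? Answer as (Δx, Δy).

(-0.9, 0.0)

The blue cylinder started near (10.9, 5.0) and ended near (10.0, 5.0).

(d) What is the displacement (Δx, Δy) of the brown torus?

(-0.3, -1.4)

From the two frames, the brown torus sits at roughly (3.7, 3.8) before and (3.4, 2.4) after.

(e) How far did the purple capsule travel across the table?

2.7

The purple capsule was near (8.5, 2.3) before and (10.8, 0.9) after, so it travelled √(2.3² + 1.4²) ≈ 2.7 units.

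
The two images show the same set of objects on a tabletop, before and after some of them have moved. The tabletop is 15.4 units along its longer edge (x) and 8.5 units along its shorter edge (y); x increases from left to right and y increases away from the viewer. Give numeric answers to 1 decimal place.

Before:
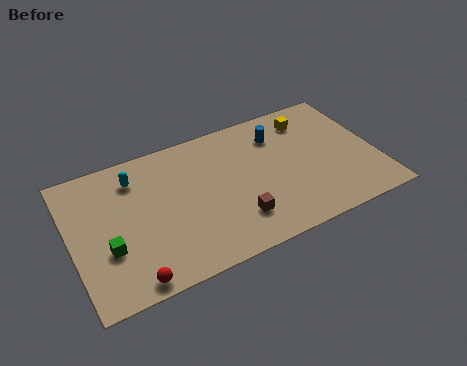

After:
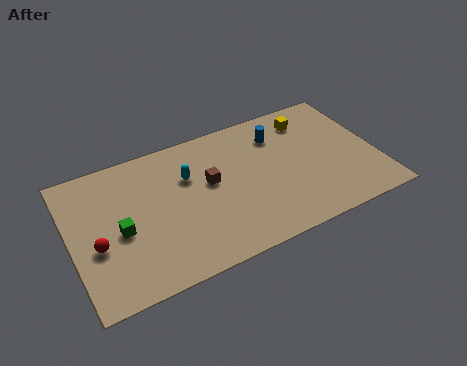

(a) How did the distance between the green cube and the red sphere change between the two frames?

-1.1

Before: roughly 2.4 units apart; after: 1.3. That's 1.1 units closer together.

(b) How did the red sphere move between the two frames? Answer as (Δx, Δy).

(-1.4, 2.6)

From the two frames, the red sphere sits at roughly (2.6, 0.8) before and (1.2, 3.4) after.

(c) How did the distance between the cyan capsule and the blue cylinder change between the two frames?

-2.5

Before: roughly 7.3 units apart; after: 4.8. That's 2.5 units closer together.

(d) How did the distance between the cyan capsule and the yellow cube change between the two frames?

-2.5

Before: roughly 9.0 units apart; after: 6.5. That's 2.5 units closer together.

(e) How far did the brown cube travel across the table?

3.0

The brown cube moved from about (8.0, 2.1) to (7.0, 4.9), a distance of √(1.0² + 2.8²) ≈ 3.0.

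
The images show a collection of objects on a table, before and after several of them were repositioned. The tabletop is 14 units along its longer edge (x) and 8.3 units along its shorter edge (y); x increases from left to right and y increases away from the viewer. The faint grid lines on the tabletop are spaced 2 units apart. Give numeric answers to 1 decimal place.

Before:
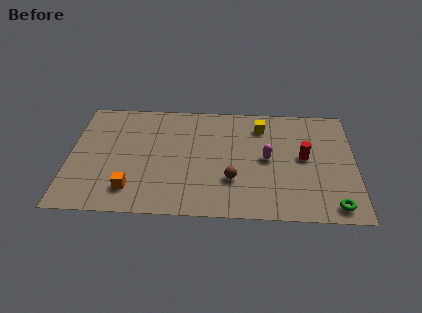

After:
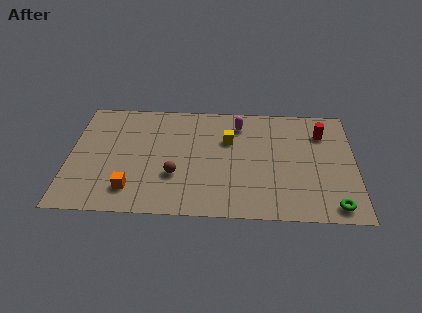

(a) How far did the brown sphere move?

2.8

The brown sphere moved from about (8.0, 2.6) to (5.2, 2.8), a distance of √(2.8² + 0.2²) ≈ 2.8.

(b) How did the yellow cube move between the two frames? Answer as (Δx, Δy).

(-1.6, -1.1)

The yellow cube was at about (9.4, 6.6) and moved to about (7.8, 5.5).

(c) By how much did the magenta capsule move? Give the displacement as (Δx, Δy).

(-1.4, 2.5)

The magenta capsule started near (9.7, 4.2) and ended near (8.3, 6.7).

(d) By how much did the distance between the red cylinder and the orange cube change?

+1.5

The distance was about 8.8 in the first image and 10.3 in the second, so they moved 1.5 units further apart.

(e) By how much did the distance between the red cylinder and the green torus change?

+1.5

They were about 3.7 units apart before and 5.2 after — 1.5 units further apart.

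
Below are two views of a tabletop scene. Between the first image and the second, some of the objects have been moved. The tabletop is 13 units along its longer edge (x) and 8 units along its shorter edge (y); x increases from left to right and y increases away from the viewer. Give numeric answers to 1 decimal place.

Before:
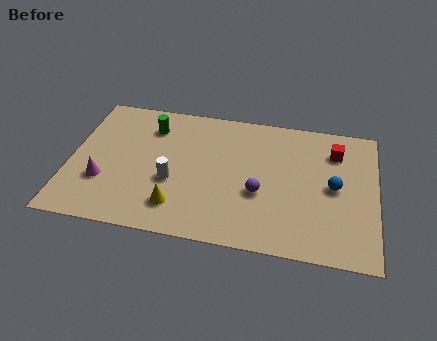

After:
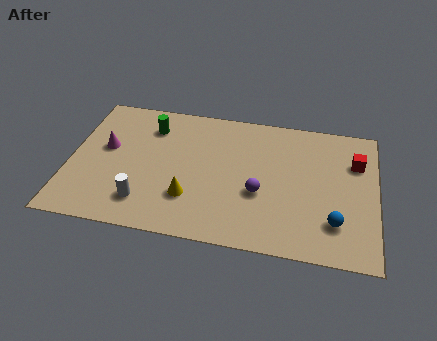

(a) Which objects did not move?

the purple sphere and the green cylinder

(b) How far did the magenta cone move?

2.0

The magenta cone moved from about (1.5, 2.6) to (1.5, 4.6), a distance of √(0.0² + 2.0²) ≈ 2.0.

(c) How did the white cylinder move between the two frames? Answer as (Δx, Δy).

(-1.1, -1.4)

The white cylinder was at about (4.4, 3.1) and moved to about (3.3, 1.7).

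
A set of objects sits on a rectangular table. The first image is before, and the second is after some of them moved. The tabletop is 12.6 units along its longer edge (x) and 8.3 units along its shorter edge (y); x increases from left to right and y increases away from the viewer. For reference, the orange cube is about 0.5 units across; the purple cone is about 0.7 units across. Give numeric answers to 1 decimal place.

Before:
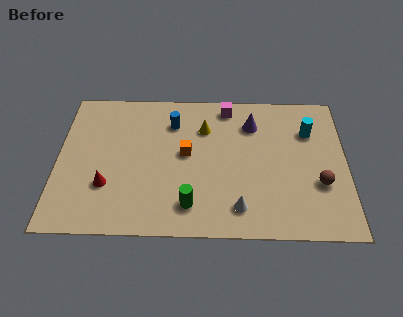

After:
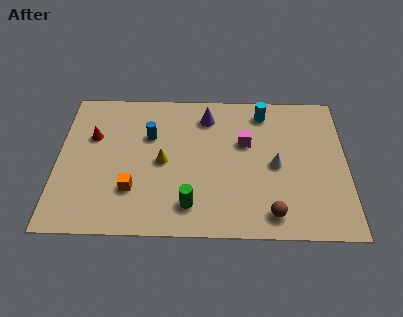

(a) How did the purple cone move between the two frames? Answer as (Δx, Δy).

(-2.0, 0.4)

From the two frames, the purple cone sits at roughly (8.5, 6.3) before and (6.5, 6.7) after.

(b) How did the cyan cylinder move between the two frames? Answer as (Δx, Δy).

(-2.0, 1.1)

The cyan cylinder started near (11.0, 5.9) and ended near (9.0, 7.0).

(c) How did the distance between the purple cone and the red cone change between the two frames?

-2.1

The distance was about 7.3 in the first image and 5.2 in the second, so they moved 2.1 units closer together.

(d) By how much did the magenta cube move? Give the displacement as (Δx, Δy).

(0.8, -2.1)

The magenta cube started near (7.4, 7.3) and ended near (8.2, 5.2).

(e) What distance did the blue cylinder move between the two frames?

1.3

The blue cylinder moved from about (5.0, 6.3) to (4.0, 5.5), a distance of √(1.0² + 0.8²) ≈ 1.3.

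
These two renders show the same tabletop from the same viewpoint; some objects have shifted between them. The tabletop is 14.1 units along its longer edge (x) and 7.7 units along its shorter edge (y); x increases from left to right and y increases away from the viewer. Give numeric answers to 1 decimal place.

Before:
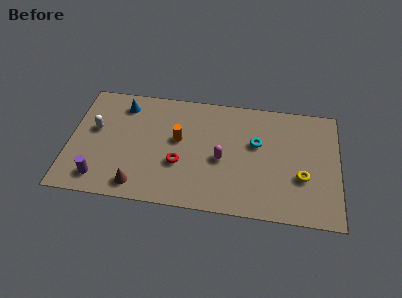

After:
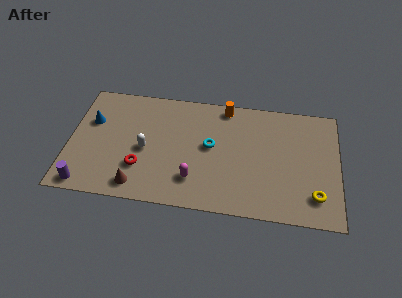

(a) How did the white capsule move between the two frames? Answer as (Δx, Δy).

(2.7, -1.0)

The white capsule was at about (1.3, 4.5) and moved to about (4.0, 3.5).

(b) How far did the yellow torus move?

1.3

The yellow torus was near (12.2, 2.8) before and (12.9, 1.7) after, so it travelled √(0.7² + 1.1²) ≈ 1.3 units.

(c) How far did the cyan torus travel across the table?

2.5

The cyan torus was near (9.8, 4.7) before and (7.4, 4.2) after, so it travelled √(2.4² + 0.5²) ≈ 2.5 units.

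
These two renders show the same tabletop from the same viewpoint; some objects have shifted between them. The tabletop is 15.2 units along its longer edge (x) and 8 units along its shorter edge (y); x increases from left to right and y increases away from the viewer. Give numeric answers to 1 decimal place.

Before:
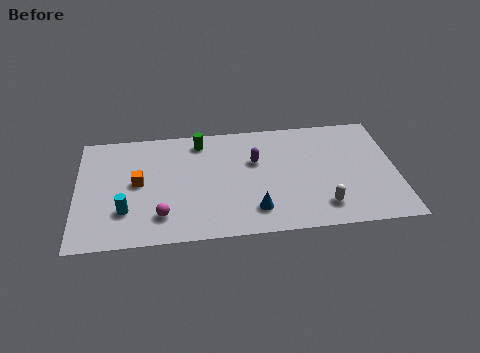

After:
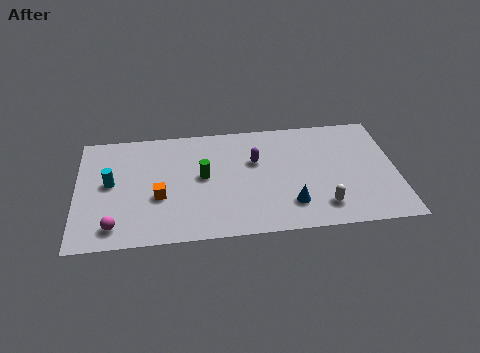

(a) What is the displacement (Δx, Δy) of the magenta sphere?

(-2.2, -0.5)

The magenta sphere was at about (4.0, 1.8) and moved to about (1.8, 1.3).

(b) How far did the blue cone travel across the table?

1.7

The blue cone was near (8.4, 1.7) before and (10.1, 1.9) after, so it travelled √(1.7² + 0.2²) ≈ 1.7 units.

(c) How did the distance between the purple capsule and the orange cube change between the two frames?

-0.7

The distance was about 5.7 in the first image and 5.0 in the second, so they moved 0.7 units closer together.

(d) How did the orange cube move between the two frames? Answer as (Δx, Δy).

(1.0, -1.1)

The orange cube was at about (2.9, 4.2) and moved to about (3.9, 3.1).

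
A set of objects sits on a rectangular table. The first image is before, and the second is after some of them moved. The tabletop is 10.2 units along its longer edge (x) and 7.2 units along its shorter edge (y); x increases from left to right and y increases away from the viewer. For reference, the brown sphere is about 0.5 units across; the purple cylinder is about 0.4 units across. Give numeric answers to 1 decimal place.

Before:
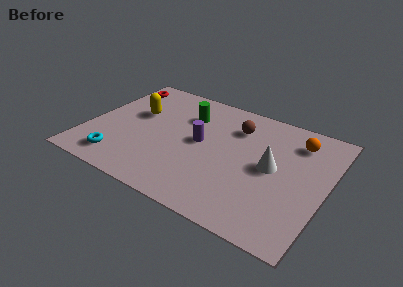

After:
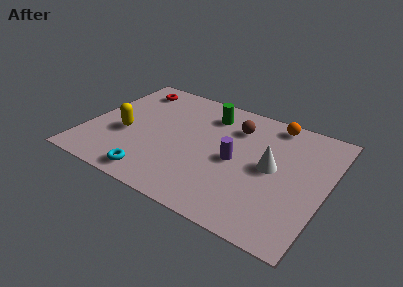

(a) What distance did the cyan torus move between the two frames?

1.6

The cyan torus was near (1.7, 1.2) before and (3.3, 0.9) after, so it travelled √(1.6² + 0.3²) ≈ 1.6 units.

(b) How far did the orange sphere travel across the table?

1.3

The orange sphere was near (8.7, 5.7) before and (7.6, 6.4) after, so it travelled √(1.1² + 0.7²) ≈ 1.3 units.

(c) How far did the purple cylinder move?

1.6

The purple cylinder moved from about (4.8, 3.8) to (6.4, 3.4), a distance of √(1.6² + 0.4²) ≈ 1.6.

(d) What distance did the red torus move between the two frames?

0.6

The red torus was near (0.8, 6.0) before and (1.4, 6.0) after, so it travelled √(0.6² + 0.0²) ≈ 0.6 units.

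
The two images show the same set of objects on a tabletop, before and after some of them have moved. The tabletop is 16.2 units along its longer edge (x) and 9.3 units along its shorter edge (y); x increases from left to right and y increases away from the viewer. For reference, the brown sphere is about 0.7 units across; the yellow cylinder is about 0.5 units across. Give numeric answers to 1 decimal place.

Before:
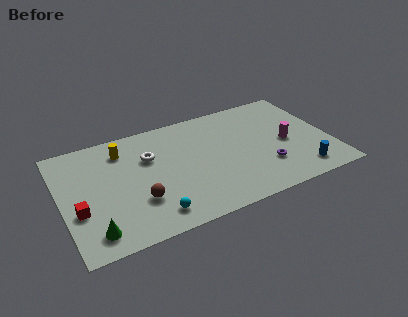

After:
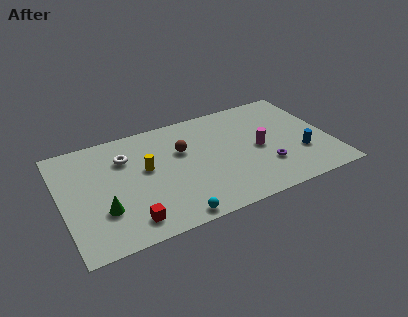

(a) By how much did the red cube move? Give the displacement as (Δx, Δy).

(2.8, -1.9)

The red cube was at about (0.9, 3.4) and moved to about (3.7, 1.5).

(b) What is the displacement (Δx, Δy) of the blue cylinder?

(0.2, 1.5)

From the two frames, the blue cylinder sits at roughly (14.1, 1.5) before and (14.3, 3.0) after.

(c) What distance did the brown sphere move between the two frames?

4.3

From (4.4, 2.9) to (7.4, 6.0), the brown sphere covered √(3.0² + 3.1²) ≈ 4.3 units.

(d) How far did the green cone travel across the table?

1.6

From (1.6, 1.5) to (2.3, 2.9), the green cone covered √(0.7² + 1.4²) ≈ 1.6 units.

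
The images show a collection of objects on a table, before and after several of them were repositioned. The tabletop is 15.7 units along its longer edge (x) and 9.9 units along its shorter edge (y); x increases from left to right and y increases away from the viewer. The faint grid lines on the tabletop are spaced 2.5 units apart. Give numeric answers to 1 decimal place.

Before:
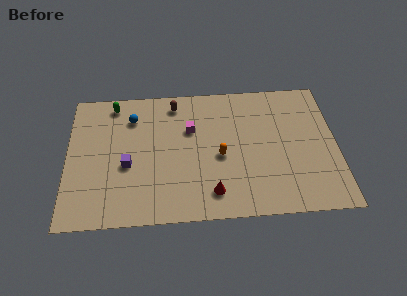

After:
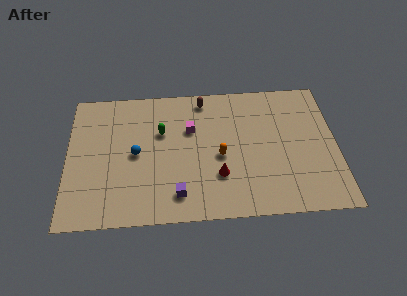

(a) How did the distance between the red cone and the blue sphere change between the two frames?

-2.2

Before: roughly 7.4 units apart; after: 5.2. That's 2.2 units closer together.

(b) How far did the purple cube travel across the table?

3.7

The purple cube was near (3.5, 4.1) before and (6.4, 1.8) after, so it travelled √(2.9² + 2.3²) ≈ 3.7 units.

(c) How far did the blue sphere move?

2.7

From (3.8, 7.6) to (4.0, 4.9), the blue sphere covered √(0.2² + 2.7²) ≈ 2.7 units.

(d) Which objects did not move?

the orange capsule and the magenta cube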